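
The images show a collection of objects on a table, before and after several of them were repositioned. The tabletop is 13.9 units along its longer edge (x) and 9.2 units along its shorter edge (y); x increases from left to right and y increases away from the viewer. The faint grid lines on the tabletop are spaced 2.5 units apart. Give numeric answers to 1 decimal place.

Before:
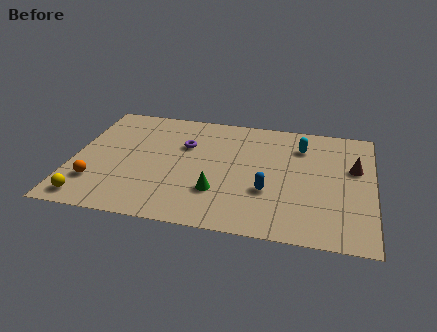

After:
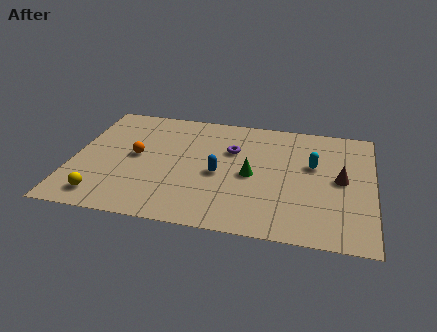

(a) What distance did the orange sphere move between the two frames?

2.9

The orange sphere moved from about (1.2, 2.4) to (2.9, 4.8), a distance of √(1.7² + 2.4²) ≈ 2.9.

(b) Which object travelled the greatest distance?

the orange sphere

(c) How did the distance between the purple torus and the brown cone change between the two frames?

-2.6

The distance was about 7.9 in the first image and 5.3 in the second, so they moved 2.6 units closer together.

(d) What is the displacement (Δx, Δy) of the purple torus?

(2.2, 0.0)

From the two frames, the purple torus sits at roughly (5.1, 6.1) before and (7.3, 6.1) after.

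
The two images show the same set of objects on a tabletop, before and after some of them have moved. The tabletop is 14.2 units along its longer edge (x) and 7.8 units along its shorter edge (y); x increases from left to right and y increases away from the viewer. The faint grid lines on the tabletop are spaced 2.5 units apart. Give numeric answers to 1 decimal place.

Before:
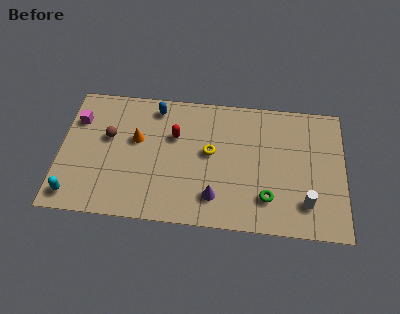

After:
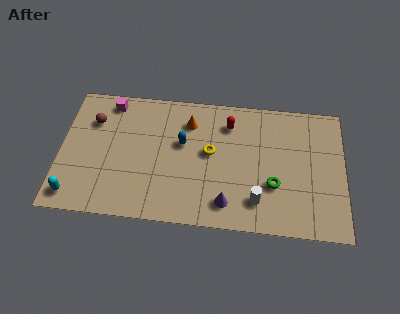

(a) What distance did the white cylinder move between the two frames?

2.4

From (12.3, 1.8) to (9.9, 1.7), the white cylinder covered √(2.4² + 0.1²) ≈ 2.4 units.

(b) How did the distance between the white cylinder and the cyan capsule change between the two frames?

-2.4

The distance was about 11.5 in the first image and 9.1 in the second, so they moved 2.4 units closer together.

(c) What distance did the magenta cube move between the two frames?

2.0

The magenta cube was near (0.8, 5.6) before and (2.4, 6.8) after, so it travelled √(1.6² + 1.2²) ≈ 2.0 units.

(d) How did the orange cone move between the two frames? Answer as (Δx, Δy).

(2.6, 1.3)

From the two frames, the orange cone sits at roughly (3.8, 4.7) before and (6.4, 6.0) after.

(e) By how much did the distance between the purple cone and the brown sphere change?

+1.8

Before: roughly 6.2 units apart; after: 8.0. That's 1.8 units further apart.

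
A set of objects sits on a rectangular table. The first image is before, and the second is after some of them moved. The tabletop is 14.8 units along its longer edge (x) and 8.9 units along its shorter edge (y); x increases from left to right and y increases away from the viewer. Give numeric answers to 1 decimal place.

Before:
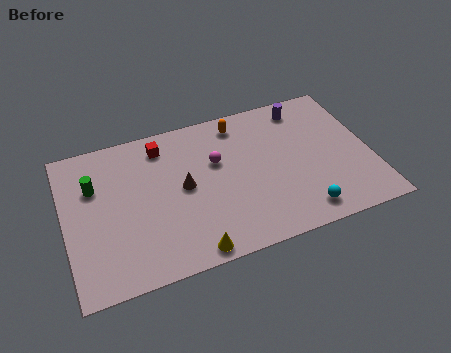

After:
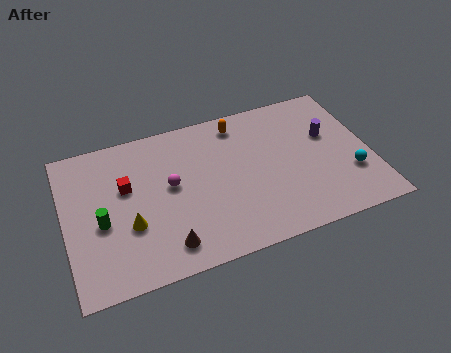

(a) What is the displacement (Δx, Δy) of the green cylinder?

(0.2, -2.2)

The green cylinder was at about (1.5, 6.0) and moved to about (1.7, 3.8).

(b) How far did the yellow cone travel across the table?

3.6

The yellow cone was near (5.7, 0.8) before and (3.0, 3.2) after, so it travelled √(2.7² + 2.4²) ≈ 3.6 units.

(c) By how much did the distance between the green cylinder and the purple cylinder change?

+0.8

The distance was about 10.5 in the first image and 11.3 in the second, so they moved 0.8 units further apart.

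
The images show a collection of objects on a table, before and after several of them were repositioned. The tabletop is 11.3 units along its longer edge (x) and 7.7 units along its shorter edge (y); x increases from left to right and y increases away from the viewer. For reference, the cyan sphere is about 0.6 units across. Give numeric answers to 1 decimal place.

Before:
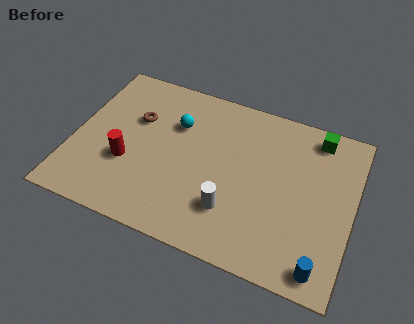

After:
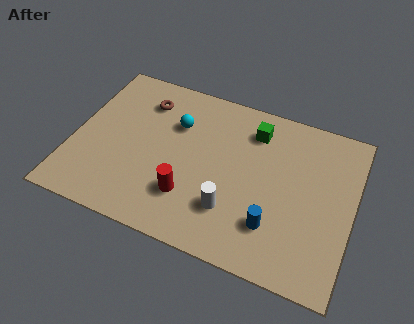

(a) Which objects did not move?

the white cylinder and the cyan sphere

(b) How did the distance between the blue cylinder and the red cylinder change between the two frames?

-4.8

Before: roughly 8.2 units apart; after: 3.4. That's 4.8 units closer together.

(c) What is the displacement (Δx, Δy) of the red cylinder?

(2.6, -0.7)

The red cylinder was at about (2.3, 2.8) and moved to about (4.9, 2.1).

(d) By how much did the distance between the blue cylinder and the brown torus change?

-1.9

The distance was about 8.9 in the first image and 7.0 in the second, so they moved 1.9 units closer together.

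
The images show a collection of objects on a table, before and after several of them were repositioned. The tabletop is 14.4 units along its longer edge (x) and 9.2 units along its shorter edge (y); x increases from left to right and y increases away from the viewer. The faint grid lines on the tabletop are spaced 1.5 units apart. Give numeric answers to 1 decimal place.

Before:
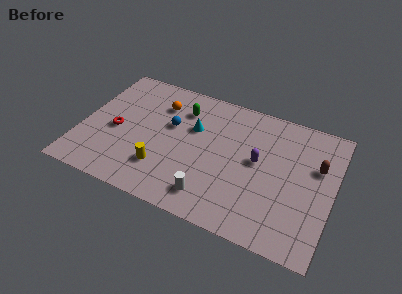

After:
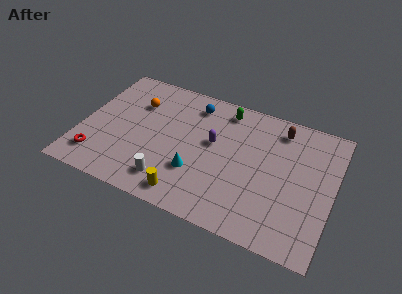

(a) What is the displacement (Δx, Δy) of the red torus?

(-0.8, -2.3)

From the two frames, the red torus sits at roughly (2.0, 4.1) before and (1.2, 1.8) after.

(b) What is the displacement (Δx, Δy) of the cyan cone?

(0.5, -3.0)

From the two frames, the cyan cone sits at roughly (6.3, 5.9) before and (6.8, 2.9) after.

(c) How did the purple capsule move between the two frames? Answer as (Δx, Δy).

(-2.6, 0.3)

From the two frames, the purple capsule sits at roughly (10.1, 5.0) before and (7.5, 5.3) after.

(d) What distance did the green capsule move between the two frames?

2.6

The green capsule was near (5.5, 7.0) before and (7.9, 7.9) after, so it travelled √(2.4² + 0.9²) ≈ 2.6 units.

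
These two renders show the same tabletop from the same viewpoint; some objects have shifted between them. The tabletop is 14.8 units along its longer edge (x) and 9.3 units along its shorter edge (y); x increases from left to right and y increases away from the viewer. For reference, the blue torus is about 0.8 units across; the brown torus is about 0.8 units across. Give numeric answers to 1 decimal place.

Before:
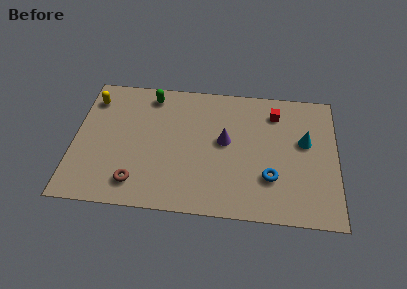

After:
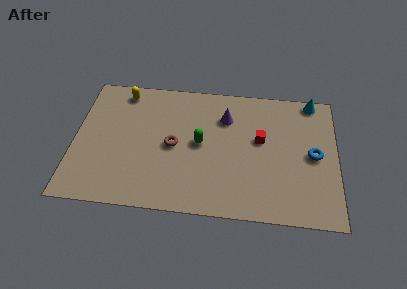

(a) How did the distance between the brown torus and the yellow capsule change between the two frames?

-1.6

Before: roughly 6.3 units apart; after: 4.7. That's 1.6 units closer together.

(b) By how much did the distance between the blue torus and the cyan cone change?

+0.6

Before: roughly 3.3 units apart; after: 3.9. That's 0.6 units further apart.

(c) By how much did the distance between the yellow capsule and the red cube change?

-2.1

The distance was about 10.4 in the first image and 8.3 in the second, so they moved 2.1 units closer together.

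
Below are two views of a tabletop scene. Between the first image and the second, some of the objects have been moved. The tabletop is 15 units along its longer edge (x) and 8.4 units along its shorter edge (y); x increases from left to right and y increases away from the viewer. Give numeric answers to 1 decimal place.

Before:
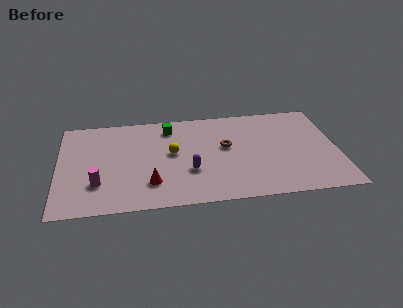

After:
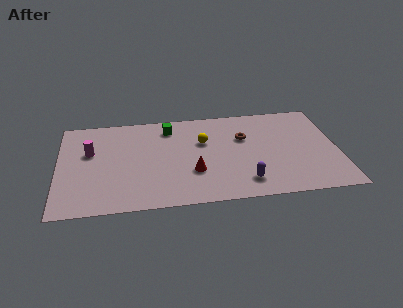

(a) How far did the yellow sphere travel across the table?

1.9

The yellow sphere moved from about (6.1, 4.6) to (7.8, 5.4), a distance of √(1.7² + 0.8²) ≈ 1.9.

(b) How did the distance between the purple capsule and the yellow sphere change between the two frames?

+2.4

The distance was about 1.9 in the first image and 4.3 in the second, so they moved 2.4 units further apart.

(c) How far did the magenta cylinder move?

2.8

From (2.1, 2.4) to (1.7, 5.2), the magenta cylinder covered √(0.4² + 2.8²) ≈ 2.8 units.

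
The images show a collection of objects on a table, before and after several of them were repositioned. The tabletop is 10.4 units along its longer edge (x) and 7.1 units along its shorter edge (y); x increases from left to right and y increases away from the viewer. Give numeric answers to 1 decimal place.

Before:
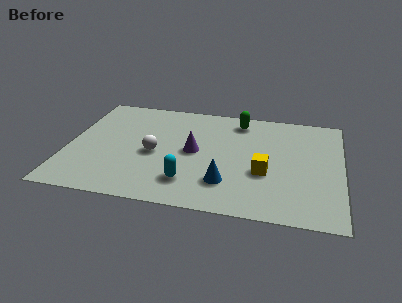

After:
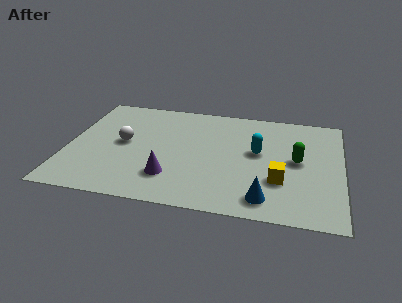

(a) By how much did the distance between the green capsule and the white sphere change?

+2.4

Before: roughly 4.2 units apart; after: 6.6. That's 2.4 units further apart.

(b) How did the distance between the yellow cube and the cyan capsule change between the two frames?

-1.1

They were about 3.0 units apart before and 1.9 after — 1.1 units closer together.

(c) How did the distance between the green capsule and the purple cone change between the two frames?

+2.2

The distance was about 2.9 in the first image and 5.1 in the second, so they moved 2.2 units further apart.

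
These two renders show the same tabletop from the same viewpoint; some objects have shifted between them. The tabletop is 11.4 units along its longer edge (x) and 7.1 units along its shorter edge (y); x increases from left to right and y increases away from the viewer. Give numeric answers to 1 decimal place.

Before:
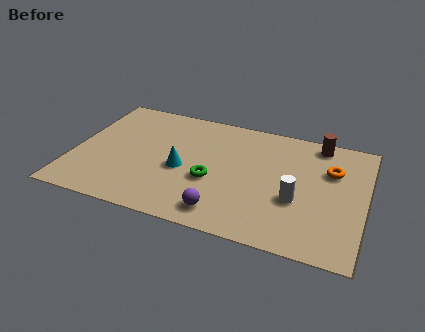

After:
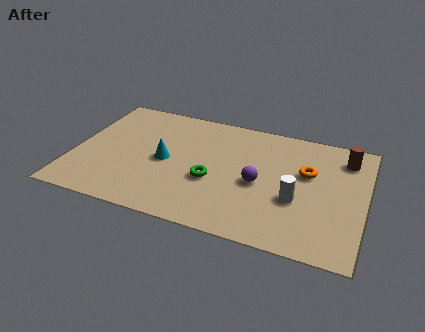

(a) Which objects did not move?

the white cylinder and the green torus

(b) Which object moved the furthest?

the purple sphere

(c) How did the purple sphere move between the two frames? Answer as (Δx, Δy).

(1.2, 2.1)

From the two frames, the purple sphere sits at roughly (6.1, 1.1) before and (7.3, 3.2) after.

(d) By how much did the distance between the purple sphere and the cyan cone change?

+1.0

They were about 2.7 units apart before and 3.7 after — 1.0 units further apart.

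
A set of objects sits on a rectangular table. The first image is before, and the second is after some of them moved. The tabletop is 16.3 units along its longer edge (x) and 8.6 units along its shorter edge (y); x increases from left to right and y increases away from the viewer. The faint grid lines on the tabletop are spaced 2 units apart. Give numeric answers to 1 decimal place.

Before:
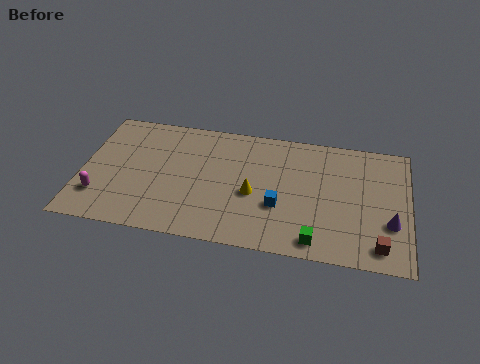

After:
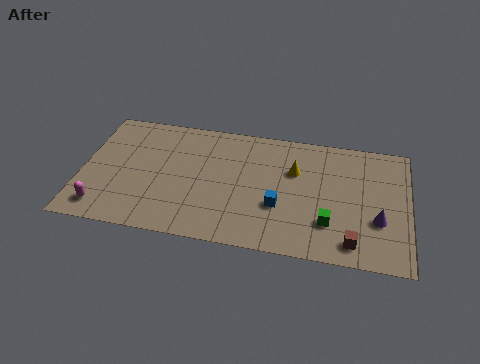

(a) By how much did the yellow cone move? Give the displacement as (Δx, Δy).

(2.0, 2.0)

The yellow cone started near (8.6, 3.7) and ended near (10.6, 5.7).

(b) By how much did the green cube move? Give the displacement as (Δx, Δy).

(0.6, 1.3)

The green cube was at about (11.8, 1.1) and moved to about (12.4, 2.4).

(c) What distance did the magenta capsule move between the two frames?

0.8

From (1.0, 2.2) to (1.2, 1.4), the magenta capsule covered √(0.2² + 0.8²) ≈ 0.8 units.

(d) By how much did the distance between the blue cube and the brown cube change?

-1.2

Before: roughly 5.3 units apart; after: 4.1. That's 1.2 units closer together.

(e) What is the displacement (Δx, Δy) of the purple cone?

(-0.6, 0.1)

The purple cone was at about (15.4, 2.9) and moved to about (14.8, 3.0).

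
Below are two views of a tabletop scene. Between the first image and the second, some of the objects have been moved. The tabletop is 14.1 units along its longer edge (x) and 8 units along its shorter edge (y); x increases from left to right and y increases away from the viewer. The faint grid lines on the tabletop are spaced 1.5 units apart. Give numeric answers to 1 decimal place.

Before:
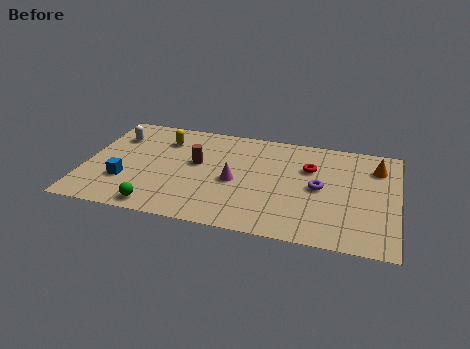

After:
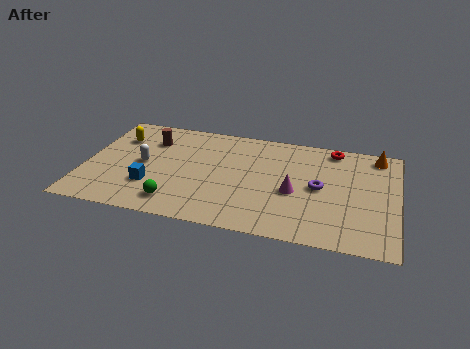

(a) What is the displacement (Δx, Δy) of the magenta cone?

(2.7, -0.2)

The magenta cone started near (6.8, 3.6) and ended near (9.5, 3.4).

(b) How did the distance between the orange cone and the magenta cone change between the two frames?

-1.7

Before: roughly 6.8 units apart; after: 5.1. That's 1.7 units closer together.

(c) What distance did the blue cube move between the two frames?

1.2

From (1.9, 2.5) to (3.1, 2.4), the blue cube covered √(1.2² + 0.1²) ≈ 1.2 units.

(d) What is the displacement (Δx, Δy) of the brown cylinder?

(-2.2, 1.3)

From the two frames, the brown cylinder sits at roughly (5.0, 4.6) before and (2.8, 5.9) after.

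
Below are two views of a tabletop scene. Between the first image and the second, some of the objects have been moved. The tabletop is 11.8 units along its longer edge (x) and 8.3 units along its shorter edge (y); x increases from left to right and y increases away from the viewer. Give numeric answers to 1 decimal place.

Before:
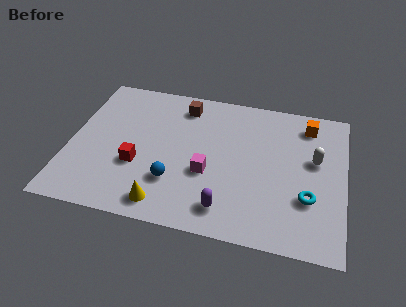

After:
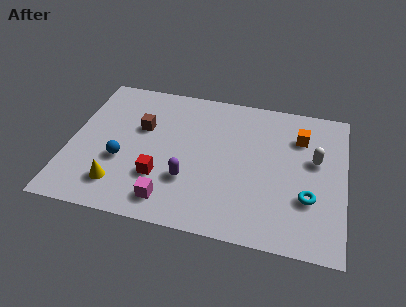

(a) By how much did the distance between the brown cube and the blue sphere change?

-2.3

Before: roughly 4.5 units apart; after: 2.2. That's 2.3 units closer together.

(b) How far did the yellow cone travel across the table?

2.1

From (4.3, 1.1) to (2.3, 1.7), the yellow cone covered √(2.0² + 0.6²) ≈ 2.1 units.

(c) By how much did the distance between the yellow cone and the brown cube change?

-2.2

They were about 5.8 units apart before and 3.6 after — 2.2 units closer together.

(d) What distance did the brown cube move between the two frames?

2.4

The brown cube was near (4.7, 6.9) before and (3.0, 5.2) after, so it travelled √(1.7² + 1.7²) ≈ 2.4 units.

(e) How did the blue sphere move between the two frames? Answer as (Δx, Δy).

(-2.3, 0.7)

The blue sphere was at about (4.6, 2.4) and moved to about (2.3, 3.1).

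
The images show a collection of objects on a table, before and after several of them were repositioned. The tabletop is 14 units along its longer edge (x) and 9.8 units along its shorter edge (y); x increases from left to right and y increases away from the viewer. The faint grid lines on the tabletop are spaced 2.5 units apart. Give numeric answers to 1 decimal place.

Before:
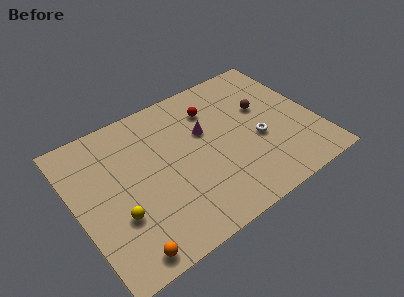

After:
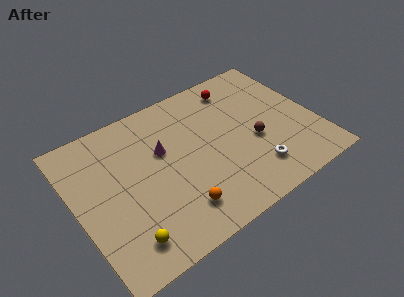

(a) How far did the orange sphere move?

3.4

The orange sphere moved from about (2.1, 1.0) to (5.3, 2.0), a distance of √(3.2² + 1.0²) ≈ 3.4.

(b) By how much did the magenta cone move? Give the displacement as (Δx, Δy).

(-2.5, 0.0)

The magenta cone was at about (7.7, 6.1) and moved to about (5.2, 6.1).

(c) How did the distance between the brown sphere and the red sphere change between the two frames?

+1.1

They were about 3.1 units apart before and 4.2 after — 1.1 units further apart.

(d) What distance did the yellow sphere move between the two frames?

1.6

The yellow sphere was near (2.1, 3.3) before and (2.2, 1.7) after, so it travelled √(0.1² + 1.6²) ≈ 1.6 units.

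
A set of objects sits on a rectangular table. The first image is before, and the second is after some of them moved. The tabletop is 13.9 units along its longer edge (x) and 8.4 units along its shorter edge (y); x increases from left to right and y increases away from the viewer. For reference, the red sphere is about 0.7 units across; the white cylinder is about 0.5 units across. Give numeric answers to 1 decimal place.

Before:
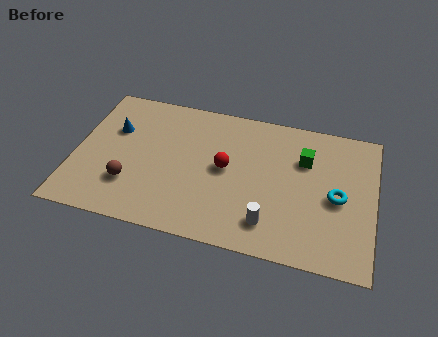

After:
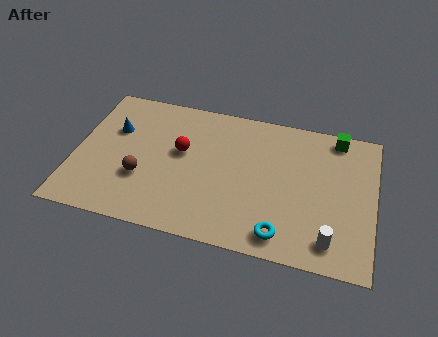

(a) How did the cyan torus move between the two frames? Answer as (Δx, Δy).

(-2.4, -2.7)

The cyan torus started near (12.2, 3.9) and ended near (9.8, 1.2).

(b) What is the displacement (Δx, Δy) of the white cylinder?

(2.8, -0.3)

The white cylinder was at about (9.2, 1.7) and moved to about (12.0, 1.4).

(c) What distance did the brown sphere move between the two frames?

0.7

From (2.7, 2.4) to (3.2, 2.9), the brown sphere covered √(0.5² + 0.5²) ≈ 0.7 units.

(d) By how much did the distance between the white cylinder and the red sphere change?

+4.4

Before: roughly 3.5 units apart; after: 7.9. That's 4.4 units further apart.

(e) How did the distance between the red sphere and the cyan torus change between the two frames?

+0.9

The distance was about 5.2 in the first image and 6.1 in the second, so they moved 0.9 units further apart.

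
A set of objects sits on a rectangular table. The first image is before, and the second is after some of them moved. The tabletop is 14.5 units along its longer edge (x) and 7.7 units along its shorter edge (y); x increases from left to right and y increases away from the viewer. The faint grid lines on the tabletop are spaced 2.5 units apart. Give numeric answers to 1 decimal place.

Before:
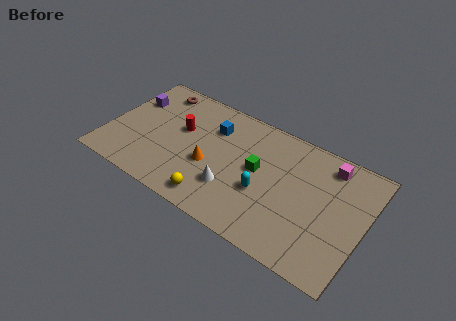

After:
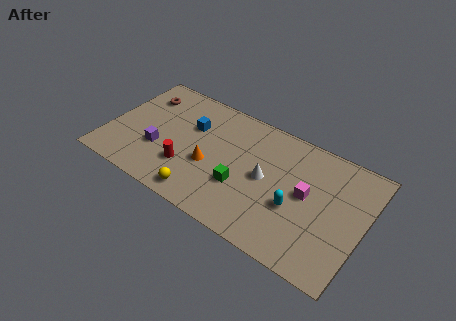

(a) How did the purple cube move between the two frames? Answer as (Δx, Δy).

(2.0, -2.6)

From the two frames, the purple cube sits at roughly (1.0, 5.3) before and (3.0, 2.7) after.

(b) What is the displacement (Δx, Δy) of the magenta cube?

(-0.9, -2.4)

The magenta cube was at about (12.2, 6.5) and moved to about (11.3, 4.1).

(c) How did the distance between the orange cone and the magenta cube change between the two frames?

-1.7

Before: roughly 7.2 units apart; after: 5.5. That's 1.7 units closer together.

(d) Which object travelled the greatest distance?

the purple cube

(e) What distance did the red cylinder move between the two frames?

2.4

From (4.0, 4.6) to (4.7, 2.3), the red cylinder covered √(0.7² + 2.3²) ≈ 2.4 units.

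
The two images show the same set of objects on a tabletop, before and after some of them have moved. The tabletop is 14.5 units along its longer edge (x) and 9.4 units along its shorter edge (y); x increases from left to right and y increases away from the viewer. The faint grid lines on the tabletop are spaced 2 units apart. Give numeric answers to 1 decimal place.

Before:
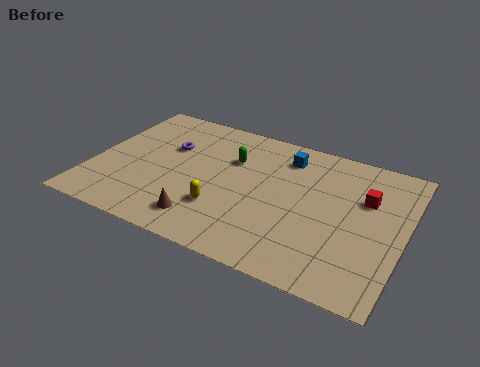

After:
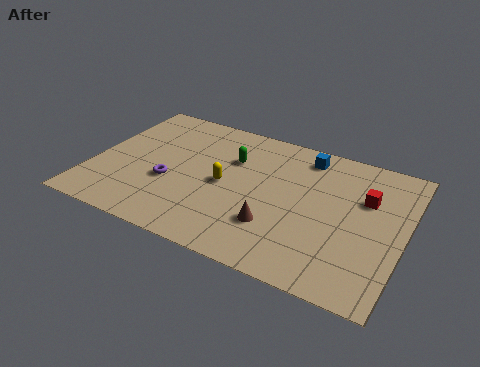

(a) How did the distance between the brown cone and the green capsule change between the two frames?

-0.3

They were about 4.8 units apart before and 4.5 after — 0.3 units closer together.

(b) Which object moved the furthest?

the brown cone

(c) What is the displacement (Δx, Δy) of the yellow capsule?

(-0.1, 1.7)

The yellow capsule was at about (6.3, 2.8) and moved to about (6.2, 4.5).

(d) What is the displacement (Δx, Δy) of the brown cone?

(3.2, 1.0)

The brown cone was at about (5.6, 1.7) and moved to about (8.8, 2.7).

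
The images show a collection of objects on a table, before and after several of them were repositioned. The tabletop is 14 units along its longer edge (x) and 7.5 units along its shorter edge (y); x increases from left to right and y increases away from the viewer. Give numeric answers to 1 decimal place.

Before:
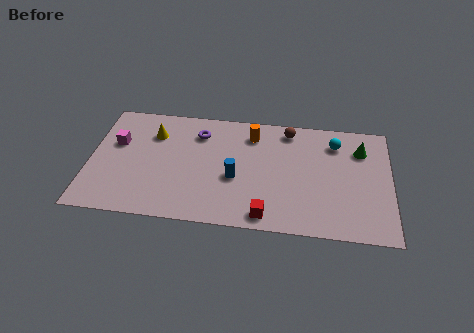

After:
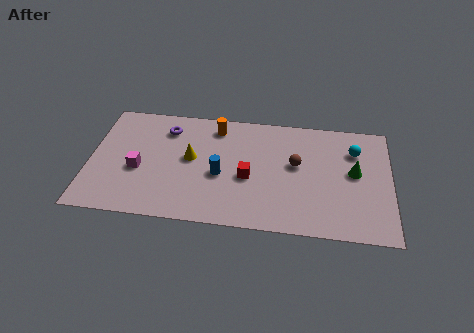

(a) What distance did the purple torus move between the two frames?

1.5

The purple torus was near (5.0, 5.8) before and (3.5, 5.9) after, so it travelled √(1.5² + 0.1²) ≈ 1.5 units.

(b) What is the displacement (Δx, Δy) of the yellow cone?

(1.8, -1.4)

The yellow cone was at about (2.9, 5.5) and moved to about (4.7, 4.1).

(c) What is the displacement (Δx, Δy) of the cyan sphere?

(0.9, -0.4)

From the two frames, the cyan sphere sits at roughly (11.4, 5.9) before and (12.3, 5.5) after.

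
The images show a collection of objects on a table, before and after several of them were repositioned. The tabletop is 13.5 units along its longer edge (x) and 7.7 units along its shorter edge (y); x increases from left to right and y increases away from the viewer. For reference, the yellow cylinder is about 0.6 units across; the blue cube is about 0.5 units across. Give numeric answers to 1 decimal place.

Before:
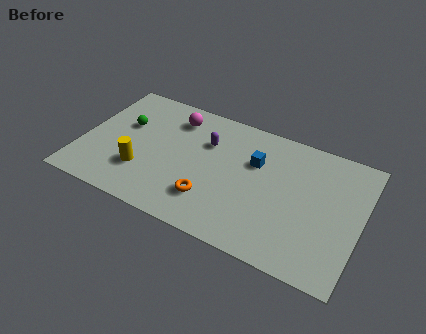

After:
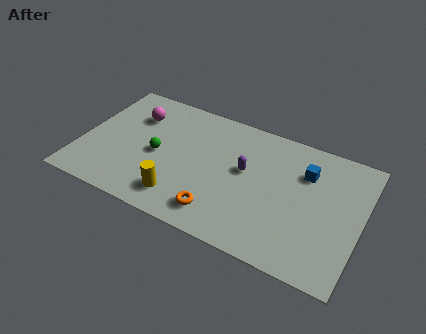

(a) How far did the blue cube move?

2.4

The blue cube was near (8.3, 5.1) before and (10.7, 5.5) after, so it travelled √(2.4² + 0.4²) ≈ 2.4 units.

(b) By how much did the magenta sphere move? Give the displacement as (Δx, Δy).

(-1.9, -0.6)

The magenta sphere started near (4.2, 6.2) and ended near (2.3, 5.6).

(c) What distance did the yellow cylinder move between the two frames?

2.2

From (3.1, 2.3) to (5.1, 1.5), the yellow cylinder covered √(2.0² + 0.8²) ≈ 2.2 units.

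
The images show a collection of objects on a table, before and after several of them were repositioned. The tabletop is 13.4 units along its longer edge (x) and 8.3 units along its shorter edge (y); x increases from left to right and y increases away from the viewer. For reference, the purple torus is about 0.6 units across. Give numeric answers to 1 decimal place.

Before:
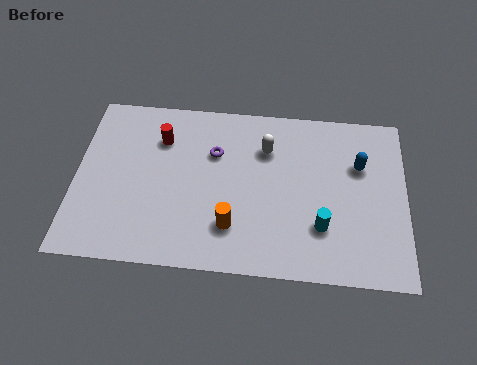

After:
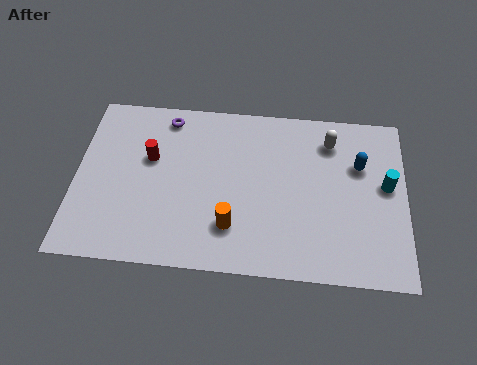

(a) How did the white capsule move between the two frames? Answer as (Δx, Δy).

(2.6, 0.6)

The white capsule started near (7.7, 6.0) and ended near (10.3, 6.6).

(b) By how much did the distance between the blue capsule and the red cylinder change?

+0.4

They were about 8.1 units apart before and 8.5 after — 0.4 units further apart.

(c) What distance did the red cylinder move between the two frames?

1.1

From (3.4, 6.1) to (3.0, 5.1), the red cylinder covered √(0.4² + 1.0²) ≈ 1.1 units.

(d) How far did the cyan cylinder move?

3.4

From (10.0, 2.4) to (12.6, 4.6), the cyan cylinder covered √(2.6² + 2.2²) ≈ 3.4 units.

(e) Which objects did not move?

the blue capsule and the orange cylinder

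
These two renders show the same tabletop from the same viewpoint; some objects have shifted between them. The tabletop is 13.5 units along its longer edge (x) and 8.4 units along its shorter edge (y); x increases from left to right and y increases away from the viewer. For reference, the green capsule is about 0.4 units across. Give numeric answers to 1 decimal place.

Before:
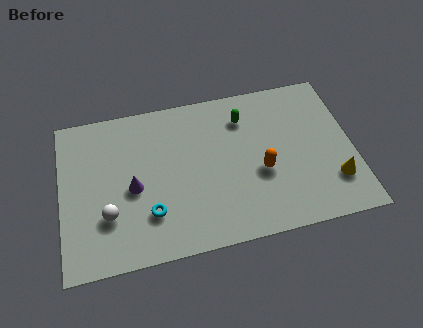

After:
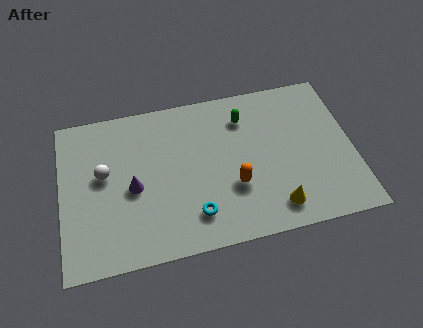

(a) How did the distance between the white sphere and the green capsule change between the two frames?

-0.8

They were about 7.6 units apart before and 6.8 after — 0.8 units closer together.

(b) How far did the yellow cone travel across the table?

2.9

The yellow cone was near (12.5, 2.2) before and (9.7, 1.4) after, so it travelled √(2.8² + 0.8²) ≈ 2.9 units.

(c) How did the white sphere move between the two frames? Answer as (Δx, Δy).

(-0.1, 2.2)

From the two frames, the white sphere sits at roughly (2.1, 2.6) before and (2.0, 4.8) after.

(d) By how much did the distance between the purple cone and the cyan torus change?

+1.7

The distance was about 1.7 in the first image and 3.4 in the second, so they moved 1.7 units further apart.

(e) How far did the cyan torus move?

2.1

The cyan torus moved from about (4.0, 2.3) to (6.0, 1.8), a distance of √(2.0² + 0.5²) ≈ 2.1.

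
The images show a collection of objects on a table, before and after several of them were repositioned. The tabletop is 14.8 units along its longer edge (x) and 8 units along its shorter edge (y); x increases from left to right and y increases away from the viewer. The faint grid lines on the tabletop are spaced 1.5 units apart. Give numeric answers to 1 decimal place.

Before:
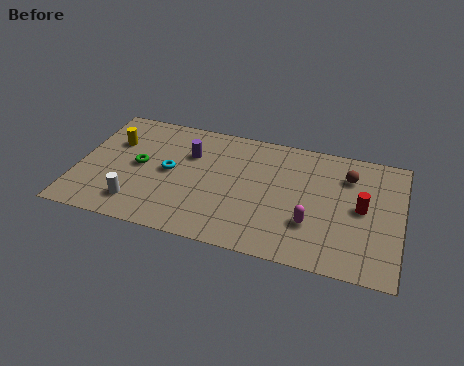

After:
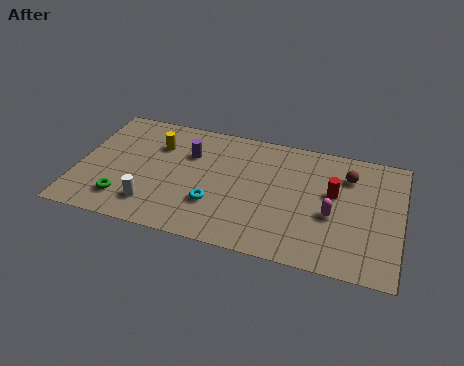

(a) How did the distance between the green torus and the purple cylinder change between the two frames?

+2.1

They were about 2.6 units apart before and 4.7 after — 2.1 units further apart.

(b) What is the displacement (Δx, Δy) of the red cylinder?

(-1.3, 0.6)

The red cylinder was at about (13.0, 4.1) and moved to about (11.7, 4.7).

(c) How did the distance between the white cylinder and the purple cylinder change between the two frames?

-0.4

They were about 4.4 units apart before and 4.0 after — 0.4 units closer together.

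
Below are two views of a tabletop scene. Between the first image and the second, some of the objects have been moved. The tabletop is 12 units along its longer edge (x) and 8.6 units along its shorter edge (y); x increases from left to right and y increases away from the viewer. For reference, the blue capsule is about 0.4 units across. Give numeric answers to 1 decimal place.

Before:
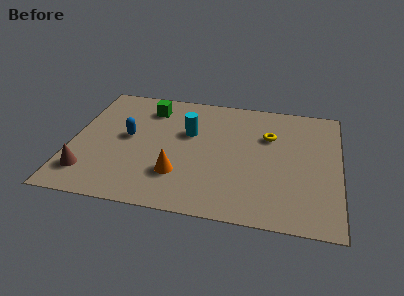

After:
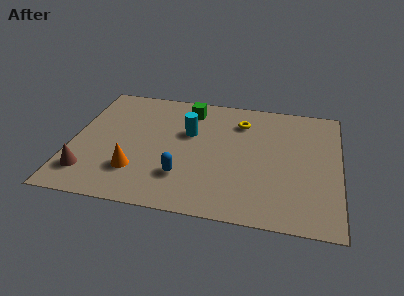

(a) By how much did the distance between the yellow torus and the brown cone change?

-0.7

Before: roughly 8.9 units apart; after: 8.2. That's 0.7 units closer together.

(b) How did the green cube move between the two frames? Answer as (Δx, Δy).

(1.8, 0.2)

From the two frames, the green cube sits at roughly (3.3, 6.9) before and (5.1, 7.1) after.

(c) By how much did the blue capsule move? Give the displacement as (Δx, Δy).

(2.6, -2.3)

The blue capsule started near (2.5, 4.6) and ended near (5.1, 2.3).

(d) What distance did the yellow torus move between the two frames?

1.5

The yellow torus moved from about (8.8, 5.8) to (7.5, 6.6), a distance of √(1.3² + 0.8²) ≈ 1.5.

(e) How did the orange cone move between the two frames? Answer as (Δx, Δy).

(-1.9, -0.1)

The orange cone started near (4.9, 2.4) and ended near (3.0, 2.3).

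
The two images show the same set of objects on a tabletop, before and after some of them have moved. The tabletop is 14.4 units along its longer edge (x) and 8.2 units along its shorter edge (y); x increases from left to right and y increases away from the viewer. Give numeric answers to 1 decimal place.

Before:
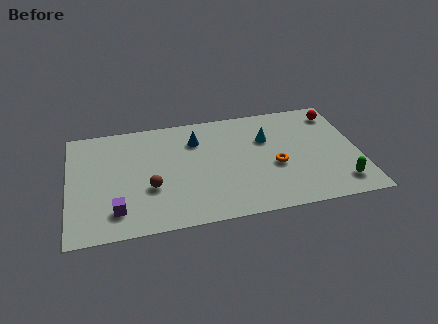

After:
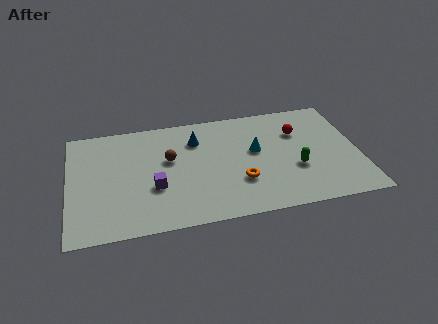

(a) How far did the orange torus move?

2.0

The orange torus was near (10.2, 3.4) before and (8.4, 2.6) after, so it travelled √(1.8² + 0.8²) ≈ 2.0 units.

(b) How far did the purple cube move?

2.3

The purple cube was near (2.3, 1.7) before and (4.2, 3.0) after, so it travelled √(1.9² + 1.3²) ≈ 2.3 units.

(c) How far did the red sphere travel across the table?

2.3

The red sphere moved from about (13.5, 6.8) to (11.5, 5.7), a distance of √(2.0² + 1.1²) ≈ 2.3.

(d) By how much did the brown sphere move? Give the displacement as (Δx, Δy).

(1.0, 1.9)

The brown sphere was at about (4.0, 3.0) and moved to about (5.0, 4.9).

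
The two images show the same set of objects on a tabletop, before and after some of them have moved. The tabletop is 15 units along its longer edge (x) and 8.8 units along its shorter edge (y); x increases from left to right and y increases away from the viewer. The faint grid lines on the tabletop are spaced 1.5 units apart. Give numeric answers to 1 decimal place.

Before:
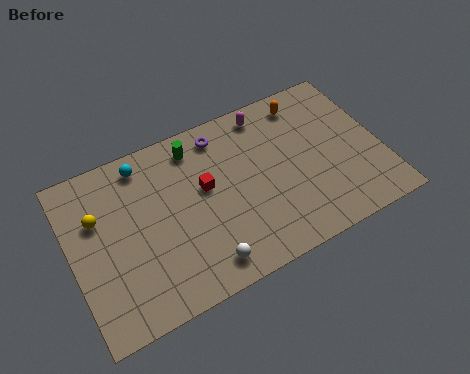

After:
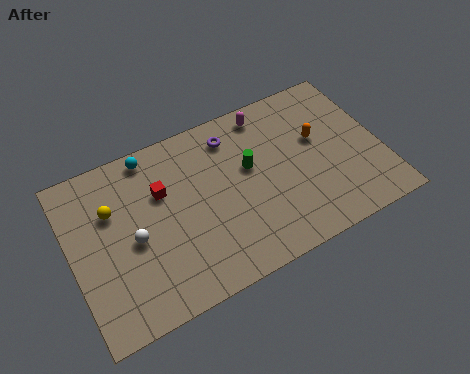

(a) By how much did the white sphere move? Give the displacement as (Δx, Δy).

(-3.0, 2.7)

The white sphere was at about (5.9, 1.3) and moved to about (2.9, 4.0).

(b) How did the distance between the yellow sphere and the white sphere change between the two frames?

-4.3

Before: roughly 6.4 units apart; after: 2.1. That's 4.3 units closer together.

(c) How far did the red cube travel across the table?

2.1

The red cube moved from about (6.5, 5.1) to (4.5, 5.8), a distance of √(2.0² + 0.7²) ≈ 2.1.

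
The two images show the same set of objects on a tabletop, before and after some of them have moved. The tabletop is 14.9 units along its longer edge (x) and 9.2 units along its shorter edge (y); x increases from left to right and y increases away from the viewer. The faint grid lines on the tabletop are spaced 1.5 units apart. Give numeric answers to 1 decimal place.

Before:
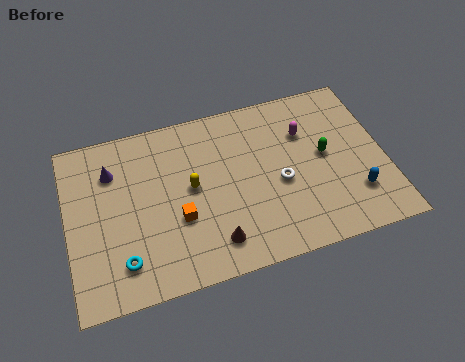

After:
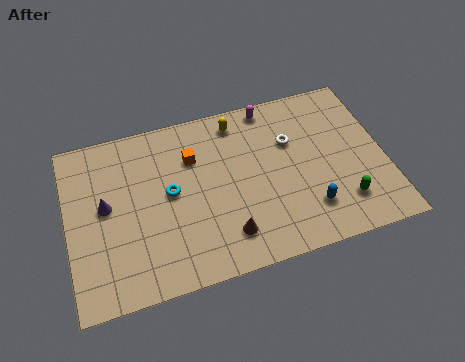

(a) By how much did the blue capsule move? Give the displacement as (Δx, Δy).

(-2.2, -0.2)

From the two frames, the blue capsule sits at roughly (13.3, 2.4) before and (11.1, 2.2) after.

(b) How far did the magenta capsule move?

2.4

The magenta capsule moved from about (11.3, 6.4) to (9.8, 8.3), a distance of √(1.5² + 1.9²) ≈ 2.4.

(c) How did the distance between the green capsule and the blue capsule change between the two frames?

-1.2

They were about 2.8 units apart before and 1.6 after — 1.2 units closer together.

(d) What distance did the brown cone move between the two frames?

0.6

From (6.6, 1.7) to (7.2, 1.9), the brown cone covered √(0.6² + 0.2²) ≈ 0.6 units.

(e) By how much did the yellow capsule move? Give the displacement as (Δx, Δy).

(2.4, 3.0)

The yellow capsule was at about (5.8, 4.9) and moved to about (8.2, 7.9).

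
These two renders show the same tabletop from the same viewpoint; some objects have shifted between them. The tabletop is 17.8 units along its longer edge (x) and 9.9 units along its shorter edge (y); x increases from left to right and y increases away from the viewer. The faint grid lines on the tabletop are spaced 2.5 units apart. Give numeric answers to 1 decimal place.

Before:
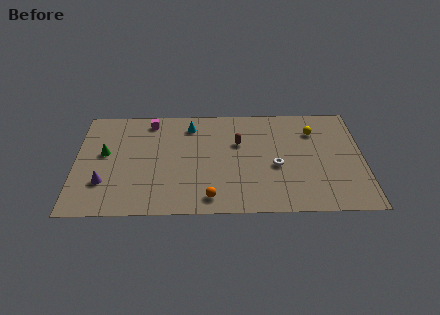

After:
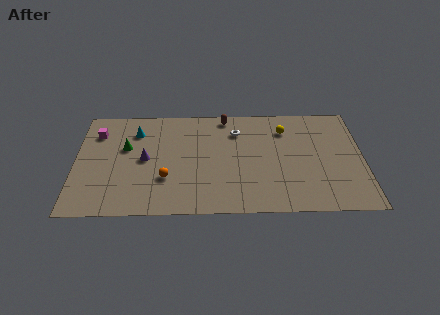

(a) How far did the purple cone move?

3.3

The purple cone was near (1.8, 2.9) before and (4.3, 5.0) after, so it travelled √(2.5² + 2.1²) ≈ 3.3 units.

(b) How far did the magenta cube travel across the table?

3.5

The magenta cube was near (4.6, 8.6) before and (1.3, 7.5) after, so it travelled √(3.3² + 1.1²) ≈ 3.5 units.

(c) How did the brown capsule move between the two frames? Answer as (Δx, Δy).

(-0.8, 2.5)

The brown capsule was at about (10.1, 6.4) and moved to about (9.3, 8.9).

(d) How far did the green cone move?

1.4

The green cone was near (1.8, 5.6) before and (3.1, 6.1) after, so it travelled √(1.3² + 0.5²) ≈ 1.4 units.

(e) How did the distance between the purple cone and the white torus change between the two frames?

-4.5

The distance was about 10.7 in the first image and 6.2 in the second, so they moved 4.5 units closer together.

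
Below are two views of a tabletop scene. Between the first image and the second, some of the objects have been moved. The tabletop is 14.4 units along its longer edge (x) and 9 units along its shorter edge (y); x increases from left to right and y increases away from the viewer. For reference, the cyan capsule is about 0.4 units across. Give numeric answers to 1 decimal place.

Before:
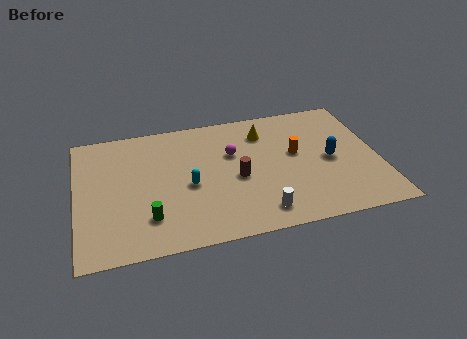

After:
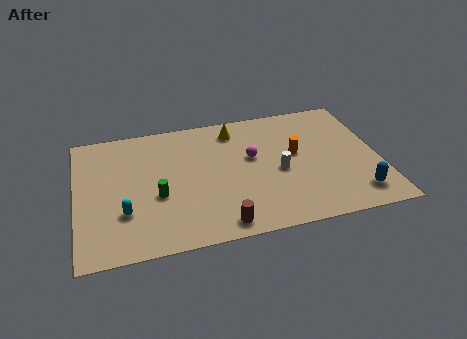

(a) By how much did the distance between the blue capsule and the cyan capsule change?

+4.2

Before: roughly 6.8 units apart; after: 11.0. That's 4.2 units further apart.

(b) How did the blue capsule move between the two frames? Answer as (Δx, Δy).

(1.0, -2.7)

The blue capsule was at about (12.1, 4.3) and moved to about (13.1, 1.6).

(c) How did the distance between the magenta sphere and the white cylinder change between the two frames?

-2.7

The distance was about 4.5 in the first image and 1.8 in the second, so they moved 2.7 units closer together.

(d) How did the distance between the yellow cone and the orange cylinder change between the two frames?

+1.3

They were about 2.4 units apart before and 3.7 after — 1.3 units further apart.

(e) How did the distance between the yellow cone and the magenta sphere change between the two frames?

+0.3

They were about 2.0 units apart before and 2.3 after — 0.3 units further apart.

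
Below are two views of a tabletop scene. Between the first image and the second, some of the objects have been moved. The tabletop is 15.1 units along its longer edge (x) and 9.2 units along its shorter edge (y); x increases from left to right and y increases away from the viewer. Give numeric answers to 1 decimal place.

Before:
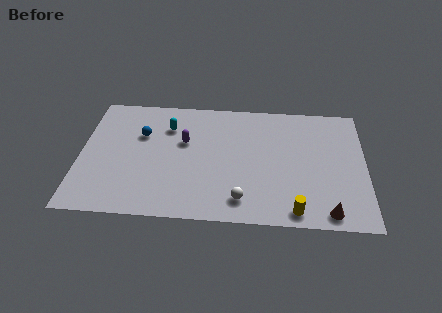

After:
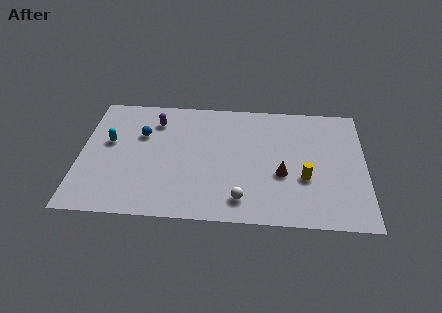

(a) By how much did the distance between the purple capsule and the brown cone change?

-1.2

They were about 8.9 units apart before and 7.7 after — 1.2 units closer together.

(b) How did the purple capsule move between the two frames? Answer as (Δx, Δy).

(-1.6, 1.5)

The purple capsule started near (5.5, 5.7) and ended near (3.9, 7.2).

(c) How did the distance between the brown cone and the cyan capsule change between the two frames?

-0.9

The distance was about 10.3 in the first image and 9.4 in the second, so they moved 0.9 units closer together.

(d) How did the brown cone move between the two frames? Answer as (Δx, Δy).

(-2.4, 2.6)

From the two frames, the brown cone sits at roughly (13.1, 1.0) before and (10.7, 3.6) after.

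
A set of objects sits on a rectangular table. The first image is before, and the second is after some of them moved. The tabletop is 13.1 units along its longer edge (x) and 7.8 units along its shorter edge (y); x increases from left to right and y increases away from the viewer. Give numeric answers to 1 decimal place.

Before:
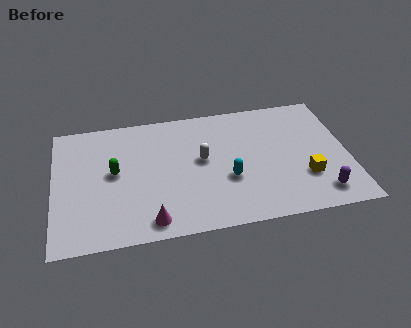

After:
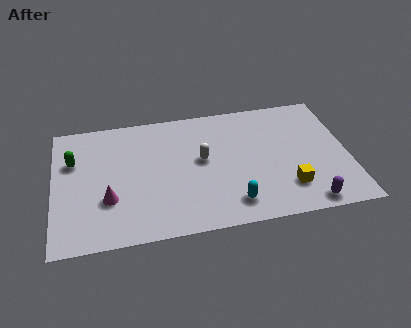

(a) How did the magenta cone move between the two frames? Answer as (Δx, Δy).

(-1.8, 1.6)

The magenta cone was at about (4.2, 1.0) and moved to about (2.4, 2.6).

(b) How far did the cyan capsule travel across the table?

1.5

The cyan capsule moved from about (7.7, 2.9) to (7.8, 1.4), a distance of √(0.1² + 1.5²) ≈ 1.5.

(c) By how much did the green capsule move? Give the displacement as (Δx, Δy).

(-1.8, 1.0)

From the two frames, the green capsule sits at roughly (2.7, 4.2) before and (0.9, 5.2) after.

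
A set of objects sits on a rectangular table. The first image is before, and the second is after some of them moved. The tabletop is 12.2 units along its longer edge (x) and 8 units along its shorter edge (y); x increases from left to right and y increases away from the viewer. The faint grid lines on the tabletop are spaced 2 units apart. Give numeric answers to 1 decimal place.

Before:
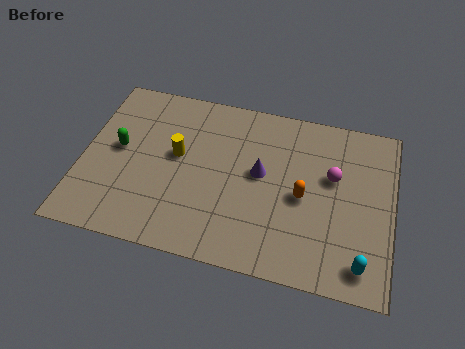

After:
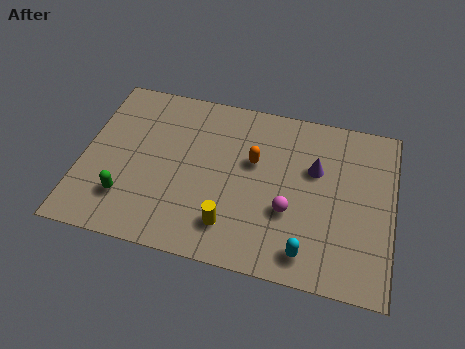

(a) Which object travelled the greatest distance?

the yellow cylinder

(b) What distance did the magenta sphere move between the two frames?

2.6

From (9.8, 4.9) to (8.2, 2.9), the magenta sphere covered √(1.6² + 2.0²) ≈ 2.6 units.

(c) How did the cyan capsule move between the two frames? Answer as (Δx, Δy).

(-2.1, 0.0)

The cyan capsule was at about (11.1, 1.2) and moved to about (9.0, 1.2).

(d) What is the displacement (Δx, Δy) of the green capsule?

(0.5, -2.3)

The green capsule was at about (1.4, 4.3) and moved to about (1.9, 2.0).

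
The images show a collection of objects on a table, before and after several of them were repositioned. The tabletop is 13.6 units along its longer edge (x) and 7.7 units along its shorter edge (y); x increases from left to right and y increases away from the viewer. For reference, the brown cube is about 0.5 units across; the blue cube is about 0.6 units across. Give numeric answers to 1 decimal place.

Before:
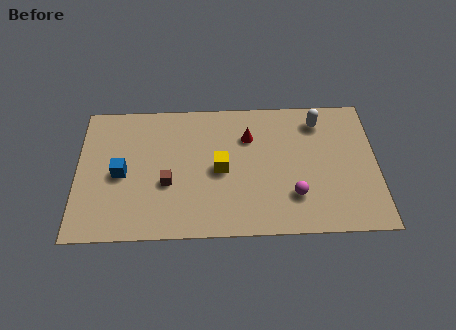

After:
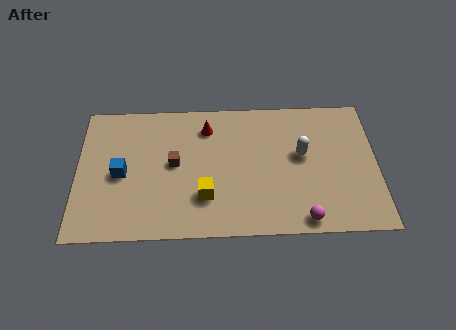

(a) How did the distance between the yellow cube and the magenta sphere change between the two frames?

+0.9

The distance was about 3.7 in the first image and 4.6 in the second, so they moved 0.9 units further apart.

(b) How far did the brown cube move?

1.1

From (4.1, 3.0) to (4.4, 4.1), the brown cube covered √(0.3² + 1.1²) ≈ 1.1 units.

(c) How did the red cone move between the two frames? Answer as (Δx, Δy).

(-1.9, 0.6)

The red cone was at about (7.8, 5.5) and moved to about (5.9, 6.1).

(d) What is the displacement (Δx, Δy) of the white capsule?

(-0.8, -1.9)

From the two frames, the white capsule sits at roughly (11.0, 6.3) before and (10.2, 4.4) after.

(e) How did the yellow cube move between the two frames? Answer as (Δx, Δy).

(-0.7, -1.5)

The yellow cube was at about (6.5, 3.7) and moved to about (5.8, 2.2).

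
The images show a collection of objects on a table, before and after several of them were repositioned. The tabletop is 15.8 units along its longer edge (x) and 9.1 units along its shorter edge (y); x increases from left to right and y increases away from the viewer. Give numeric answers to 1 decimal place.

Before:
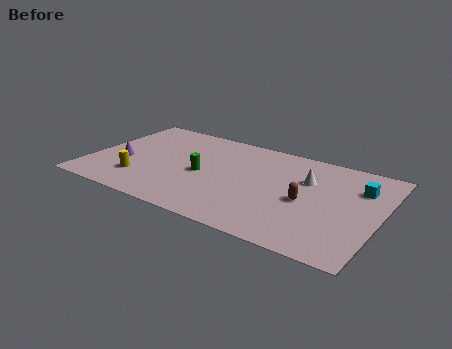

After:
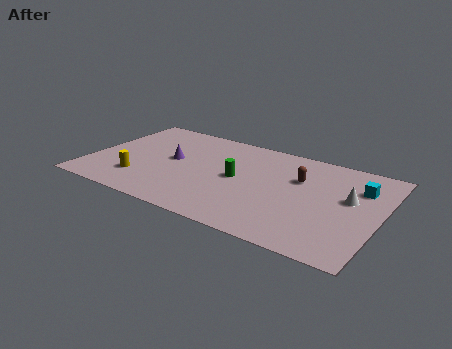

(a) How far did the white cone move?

2.5

The white cone moved from about (11.7, 6.1) to (14.1, 5.3), a distance of √(2.4² + 0.8²) ≈ 2.5.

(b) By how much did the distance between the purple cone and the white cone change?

-0.5

They were about 10.2 units apart before and 9.7 after — 0.5 units closer together.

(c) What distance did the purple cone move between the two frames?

2.9

The purple cone moved from about (1.8, 3.6) to (4.4, 4.9), a distance of √(2.6² + 1.3²) ≈ 2.9.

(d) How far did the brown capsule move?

2.0

The brown capsule moved from about (11.9, 4.1) to (11.3, 6.0), a distance of √(0.6² + 1.9²) ≈ 2.0.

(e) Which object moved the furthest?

the purple cone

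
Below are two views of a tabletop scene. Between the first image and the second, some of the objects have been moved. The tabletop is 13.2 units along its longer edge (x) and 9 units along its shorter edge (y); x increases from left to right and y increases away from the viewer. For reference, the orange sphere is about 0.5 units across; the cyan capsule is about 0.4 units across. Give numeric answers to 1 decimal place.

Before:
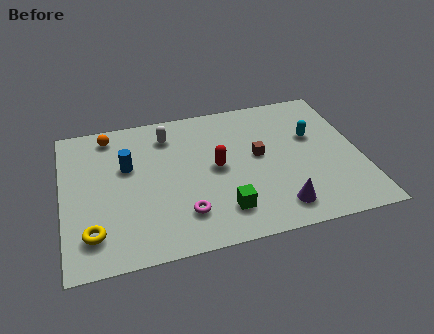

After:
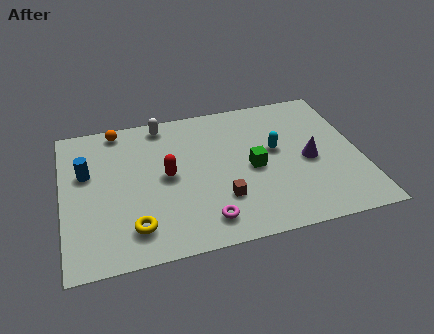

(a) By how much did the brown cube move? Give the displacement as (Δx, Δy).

(-1.8, -2.3)

The brown cube started near (8.7, 4.9) and ended near (6.9, 2.6).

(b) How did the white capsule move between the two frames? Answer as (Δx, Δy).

(-0.2, 0.8)

The white capsule started near (4.8, 7.2) and ended near (4.6, 8.0).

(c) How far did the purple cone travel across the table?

3.1

The purple cone moved from about (9.3, 1.5) to (10.9, 4.1), a distance of √(1.6² + 2.6²) ≈ 3.1.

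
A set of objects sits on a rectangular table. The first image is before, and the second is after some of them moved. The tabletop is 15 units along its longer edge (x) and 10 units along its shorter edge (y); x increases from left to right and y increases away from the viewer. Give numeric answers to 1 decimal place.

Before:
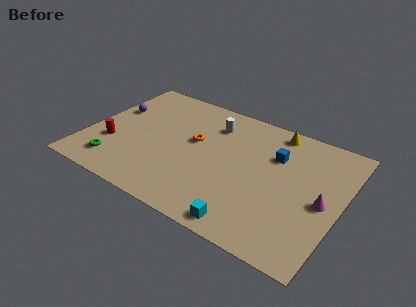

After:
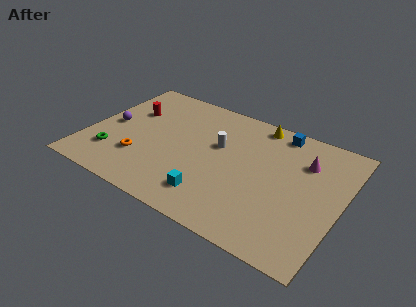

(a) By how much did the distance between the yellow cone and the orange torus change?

+3.2

The distance was about 5.4 in the first image and 8.6 in the second, so they moved 3.2 units further apart.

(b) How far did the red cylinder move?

3.3

The red cylinder was near (1.6, 3.3) before and (2.1, 6.6) after, so it travelled √(0.5² + 3.3²) ≈ 3.3 units.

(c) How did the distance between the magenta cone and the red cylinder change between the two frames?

-2.0

They were about 12.5 units apart before and 10.5 after — 2.0 units closer together.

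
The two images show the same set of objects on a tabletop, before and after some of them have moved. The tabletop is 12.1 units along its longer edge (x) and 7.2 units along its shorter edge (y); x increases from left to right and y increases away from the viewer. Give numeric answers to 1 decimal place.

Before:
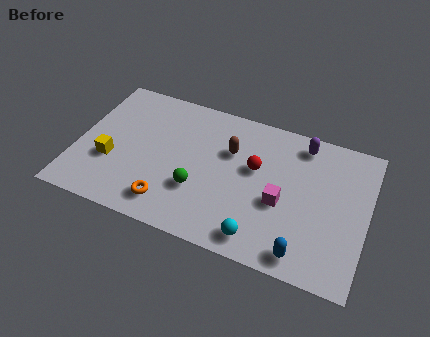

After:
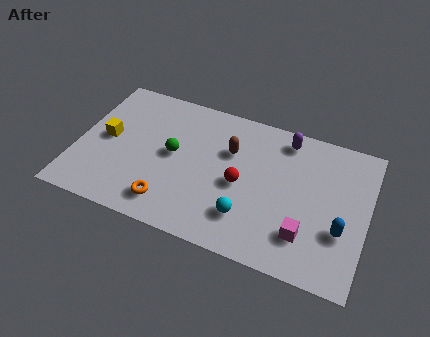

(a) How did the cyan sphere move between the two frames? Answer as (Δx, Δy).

(-0.6, 0.8)

From the two frames, the cyan sphere sits at roughly (7.9, 1.0) before and (7.3, 1.8) after.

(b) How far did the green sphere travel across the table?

1.8

The green sphere was near (5.2, 2.4) before and (4.0, 3.8) after, so it travelled √(1.2² + 1.4²) ≈ 1.8 units.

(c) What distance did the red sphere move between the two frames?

1.1

The red sphere moved from about (7.4, 4.3) to (6.9, 3.3), a distance of √(0.5² + 1.0²) ≈ 1.1.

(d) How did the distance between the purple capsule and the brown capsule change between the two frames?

-0.6

The distance was about 3.2 in the first image and 2.6 in the second, so they moved 0.6 units closer together.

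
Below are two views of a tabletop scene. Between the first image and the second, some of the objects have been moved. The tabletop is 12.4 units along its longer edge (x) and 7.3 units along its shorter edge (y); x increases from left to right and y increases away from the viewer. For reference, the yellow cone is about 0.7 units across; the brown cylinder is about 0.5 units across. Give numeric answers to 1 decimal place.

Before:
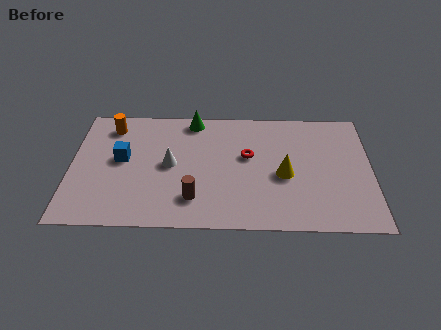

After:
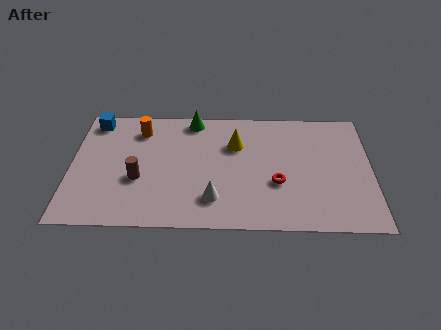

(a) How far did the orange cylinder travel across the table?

1.2

The orange cylinder moved from about (1.6, 6.0) to (2.8, 5.8), a distance of √(1.2² + 0.2²) ≈ 1.2.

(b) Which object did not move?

the green cone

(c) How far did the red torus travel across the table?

2.0

The red torus moved from about (7.3, 4.3) to (8.5, 2.7), a distance of √(1.2² + 1.6²) ≈ 2.0.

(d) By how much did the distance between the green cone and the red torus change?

+2.0

They were about 3.2 units apart before and 5.2 after — 2.0 units further apart.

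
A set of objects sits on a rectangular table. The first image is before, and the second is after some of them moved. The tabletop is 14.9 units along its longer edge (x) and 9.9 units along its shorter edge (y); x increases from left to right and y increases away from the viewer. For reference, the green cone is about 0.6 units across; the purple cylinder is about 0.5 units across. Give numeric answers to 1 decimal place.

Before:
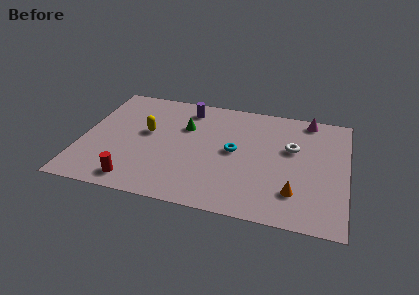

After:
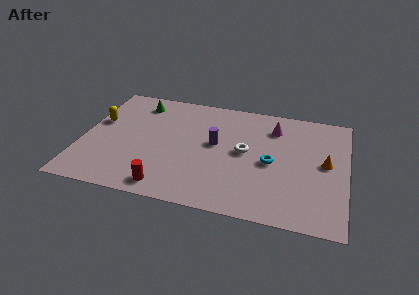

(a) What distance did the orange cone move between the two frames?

3.2

The orange cone moved from about (12.1, 2.4) to (13.7, 5.2), a distance of √(1.6² + 2.8²) ≈ 3.2.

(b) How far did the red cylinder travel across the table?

1.8

The red cylinder moved from about (3.3, 1.3) to (5.1, 1.2), a distance of √(1.8² + 0.1²) ≈ 1.8.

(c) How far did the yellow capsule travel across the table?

2.8

From (3.6, 5.6) to (0.8, 6.0), the yellow capsule covered √(2.8² + 0.4²) ≈ 2.8 units.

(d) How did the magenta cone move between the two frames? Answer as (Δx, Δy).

(-1.9, -1.2)

The magenta cone started near (12.6, 8.9) and ended near (10.7, 7.7).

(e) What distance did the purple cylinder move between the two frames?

3.3

From (5.7, 8.3) to (7.5, 5.5), the purple cylinder covered √(1.8² + 2.8²) ≈ 3.3 units.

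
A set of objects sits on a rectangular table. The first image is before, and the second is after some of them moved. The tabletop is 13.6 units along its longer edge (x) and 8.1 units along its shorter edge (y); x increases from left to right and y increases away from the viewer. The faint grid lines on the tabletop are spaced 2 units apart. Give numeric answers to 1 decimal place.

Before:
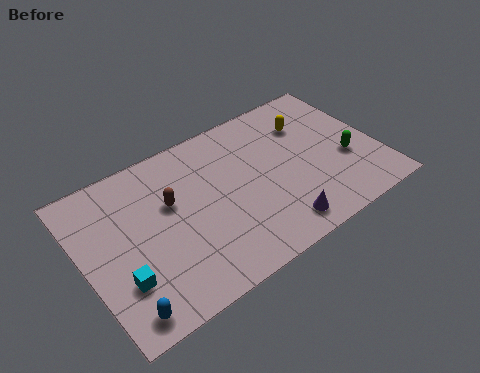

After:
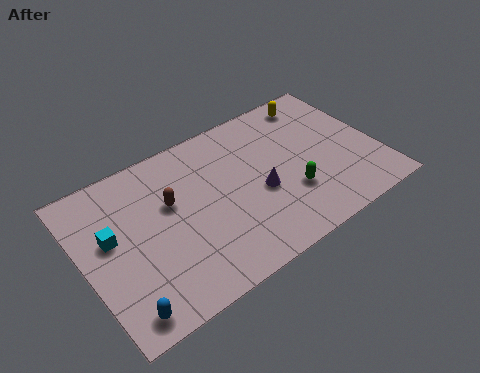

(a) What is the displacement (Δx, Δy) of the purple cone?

(-0.4, 2.2)

From the two frames, the purple cone sits at roughly (8.4, 1.2) before and (8.0, 3.4) after.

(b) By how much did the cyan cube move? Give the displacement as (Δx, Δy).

(-0.1, 2.3)

From the two frames, the cyan cube sits at roughly (1.4, 2.4) before and (1.3, 4.7) after.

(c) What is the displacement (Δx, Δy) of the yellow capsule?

(0.6, 1.1)

The yellow capsule started near (10.8, 5.9) and ended near (11.4, 7.0).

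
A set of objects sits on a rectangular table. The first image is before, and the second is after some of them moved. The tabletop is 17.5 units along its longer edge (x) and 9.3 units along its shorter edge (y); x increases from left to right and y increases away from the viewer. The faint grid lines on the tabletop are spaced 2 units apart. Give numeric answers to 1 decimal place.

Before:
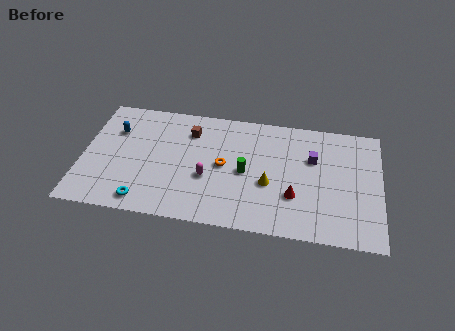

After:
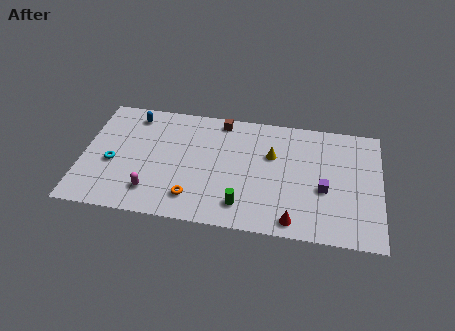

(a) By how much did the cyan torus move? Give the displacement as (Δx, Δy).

(-2.0, 2.7)

The cyan torus started near (3.8, 1.2) and ended near (1.8, 3.9).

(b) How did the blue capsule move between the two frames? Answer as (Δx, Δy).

(1.0, 1.4)

The blue capsule started near (1.8, 6.5) and ended near (2.8, 7.9).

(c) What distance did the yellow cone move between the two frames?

2.3

The yellow cone moved from about (11.0, 3.7) to (11.1, 6.0), a distance of √(0.1² + 2.3²) ≈ 2.3.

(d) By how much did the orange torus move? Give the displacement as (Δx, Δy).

(-1.7, -2.8)

From the two frames, the orange torus sits at roughly (8.3, 4.7) before and (6.6, 1.9) after.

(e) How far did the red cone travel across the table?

1.9

The red cone moved from about (12.5, 3.0) to (12.5, 1.1), a distance of √(0.0² + 1.9²) ≈ 1.9.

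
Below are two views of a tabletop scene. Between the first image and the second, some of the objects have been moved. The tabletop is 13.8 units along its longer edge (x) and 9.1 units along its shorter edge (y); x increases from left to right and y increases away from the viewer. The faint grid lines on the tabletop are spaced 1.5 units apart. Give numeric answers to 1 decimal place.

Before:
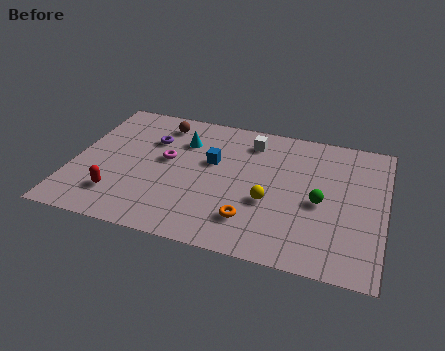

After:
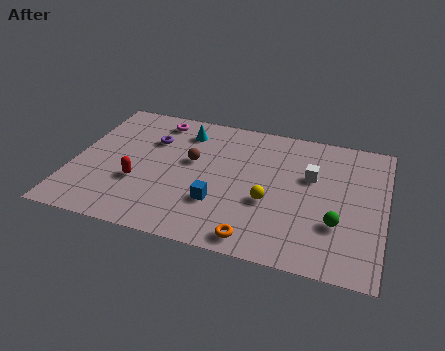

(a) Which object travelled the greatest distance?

the white cube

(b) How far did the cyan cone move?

0.7

From (4.7, 6.6) to (4.7, 7.3), the cyan cone covered √(0.0² + 0.7²) ≈ 0.7 units.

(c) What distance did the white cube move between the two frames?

3.3

The white cube moved from about (7.7, 7.4) to (10.5, 5.7), a distance of √(2.8² + 1.7²) ≈ 3.3.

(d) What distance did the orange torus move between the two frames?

1.1

The orange torus was near (8.1, 2.1) before and (8.4, 1.0) after, so it travelled √(0.3² + 1.1²) ≈ 1.1 units.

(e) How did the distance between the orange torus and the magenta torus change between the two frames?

+3.4

Before: roughly 5.0 units apart; after: 8.4. That's 3.4 units further apart.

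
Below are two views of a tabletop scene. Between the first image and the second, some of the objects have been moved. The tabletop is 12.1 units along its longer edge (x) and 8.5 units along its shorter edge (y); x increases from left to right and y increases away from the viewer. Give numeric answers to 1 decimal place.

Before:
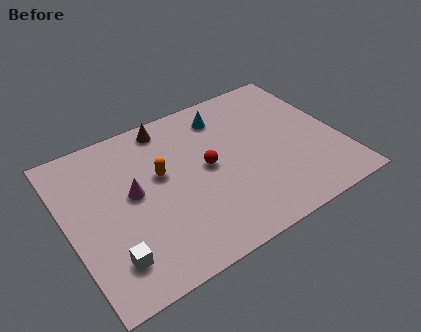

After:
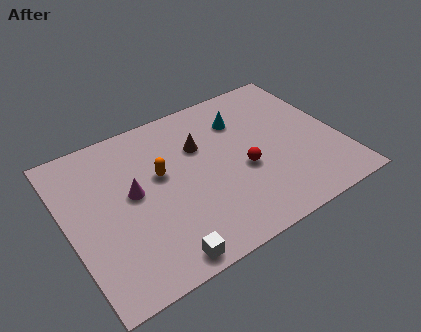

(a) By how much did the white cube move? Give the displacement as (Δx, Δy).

(2.0, -1.0)

The white cube was at about (1.5, 1.8) and moved to about (3.5, 0.8).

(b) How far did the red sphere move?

1.7

The red sphere moved from about (6.2, 4.4) to (7.7, 3.5), a distance of √(1.5² + 0.9²) ≈ 1.7.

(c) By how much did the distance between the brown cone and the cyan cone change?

-0.5

The distance was about 2.6 in the first image and 2.1 in the second, so they moved 0.5 units closer together.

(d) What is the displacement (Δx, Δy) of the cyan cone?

(0.7, -0.6)

The cyan cone started near (7.4, 6.9) and ended near (8.1, 6.3).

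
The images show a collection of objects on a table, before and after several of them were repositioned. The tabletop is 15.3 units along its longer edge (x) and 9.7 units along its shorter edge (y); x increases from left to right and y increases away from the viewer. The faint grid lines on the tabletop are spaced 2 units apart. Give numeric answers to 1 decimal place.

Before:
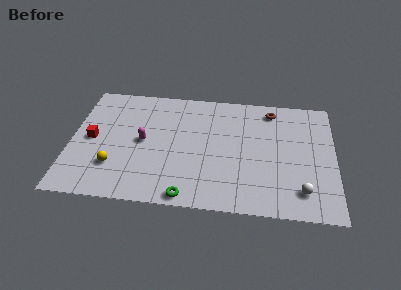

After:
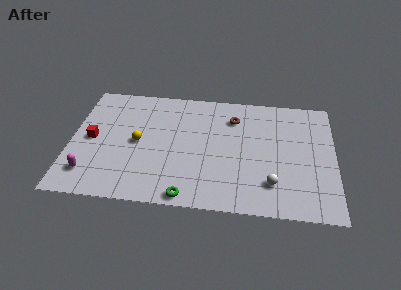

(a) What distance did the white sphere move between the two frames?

1.7

The white sphere was near (13.4, 1.9) before and (11.7, 2.3) after, so it travelled √(1.7² + 0.4²) ≈ 1.7 units.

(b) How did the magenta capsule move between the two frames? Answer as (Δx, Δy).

(-3.0, -2.9)

From the two frames, the magenta capsule sits at roughly (4.2, 4.9) before and (1.2, 2.0) after.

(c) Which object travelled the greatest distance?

the magenta capsule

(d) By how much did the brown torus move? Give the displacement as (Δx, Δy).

(-2.2, -0.9)

From the two frames, the brown torus sits at roughly (11.6, 8.3) before and (9.4, 7.4) after.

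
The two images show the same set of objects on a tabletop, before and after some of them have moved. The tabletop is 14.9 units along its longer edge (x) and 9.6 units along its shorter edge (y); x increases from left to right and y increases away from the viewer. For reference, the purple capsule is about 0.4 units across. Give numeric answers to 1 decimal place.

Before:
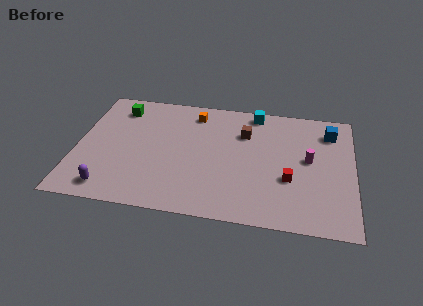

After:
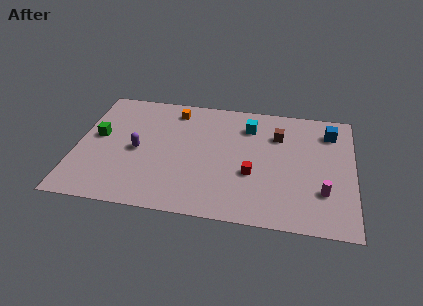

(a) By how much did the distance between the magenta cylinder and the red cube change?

+1.9

They were about 2.0 units apart before and 3.9 after — 1.9 units further apart.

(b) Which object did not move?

the blue cube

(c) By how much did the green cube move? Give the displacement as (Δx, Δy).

(-1.0, -2.5)

The green cube was at about (2.1, 7.8) and moved to about (1.1, 5.3).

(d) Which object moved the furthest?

the purple capsule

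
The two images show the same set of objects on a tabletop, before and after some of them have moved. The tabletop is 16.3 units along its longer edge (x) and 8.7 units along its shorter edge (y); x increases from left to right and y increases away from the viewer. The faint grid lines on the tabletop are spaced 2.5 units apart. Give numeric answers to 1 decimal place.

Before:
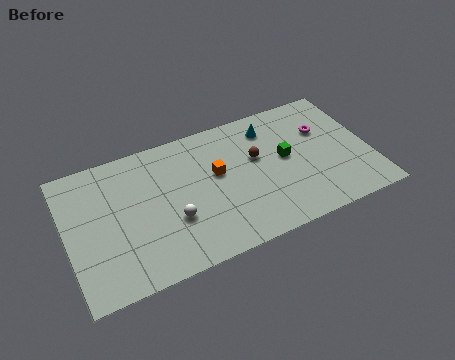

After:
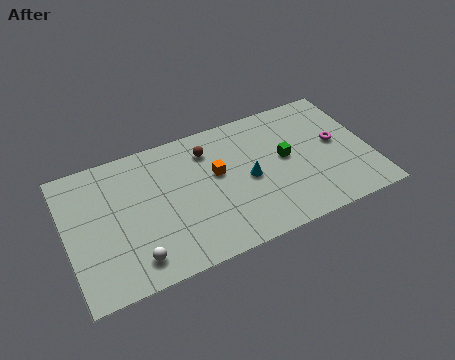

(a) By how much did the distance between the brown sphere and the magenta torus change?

+3.4

They were about 3.7 units apart before and 7.1 after — 3.4 units further apart.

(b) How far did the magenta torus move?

1.3

The magenta torus was near (14.0, 5.8) before and (14.6, 4.7) after, so it travelled √(0.6² + 1.1²) ≈ 1.3 units.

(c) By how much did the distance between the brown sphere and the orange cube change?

-0.5

The distance was about 2.2 in the first image and 1.7 in the second, so they moved 0.5 units closer together.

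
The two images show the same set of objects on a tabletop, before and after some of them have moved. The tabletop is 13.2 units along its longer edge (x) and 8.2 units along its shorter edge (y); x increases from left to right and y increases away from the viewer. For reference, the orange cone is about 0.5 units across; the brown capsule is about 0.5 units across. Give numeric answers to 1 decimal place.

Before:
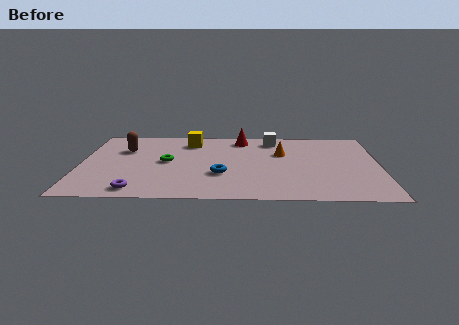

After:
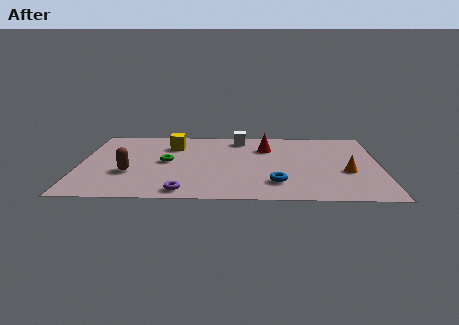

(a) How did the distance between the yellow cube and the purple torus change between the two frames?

-0.8

The distance was about 6.0 in the first image and 5.2 in the second, so they moved 0.8 units closer together.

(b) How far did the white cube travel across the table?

1.5

The white cube was near (8.5, 6.9) before and (7.0, 7.0) after, so it travelled √(1.5² + 0.1²) ≈ 1.5 units.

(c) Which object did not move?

the green torus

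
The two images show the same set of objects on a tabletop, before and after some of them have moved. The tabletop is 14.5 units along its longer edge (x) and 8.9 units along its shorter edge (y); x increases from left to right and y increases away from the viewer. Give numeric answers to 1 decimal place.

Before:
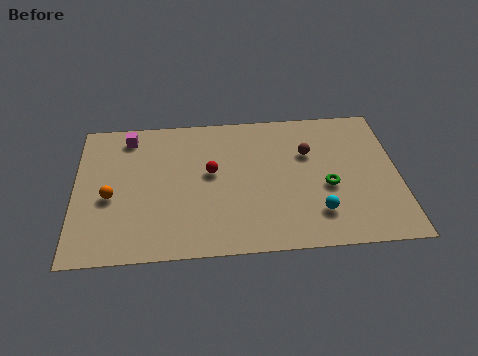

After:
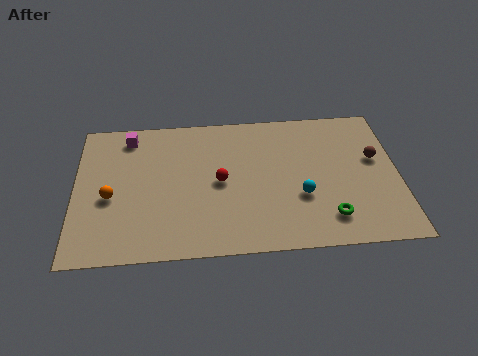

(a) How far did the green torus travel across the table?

1.9

From (11.3, 3.7) to (11.3, 1.8), the green torus covered √(0.0² + 1.9²) ≈ 1.9 units.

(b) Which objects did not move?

the magenta cube and the orange sphere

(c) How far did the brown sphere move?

3.1

From (10.5, 5.9) to (13.5, 5.3), the brown sphere covered √(3.0² + 0.6²) ≈ 3.1 units.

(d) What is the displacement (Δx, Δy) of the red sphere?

(0.4, -0.6)

From the two frames, the red sphere sits at roughly (6.1, 5.0) before and (6.5, 4.4) after.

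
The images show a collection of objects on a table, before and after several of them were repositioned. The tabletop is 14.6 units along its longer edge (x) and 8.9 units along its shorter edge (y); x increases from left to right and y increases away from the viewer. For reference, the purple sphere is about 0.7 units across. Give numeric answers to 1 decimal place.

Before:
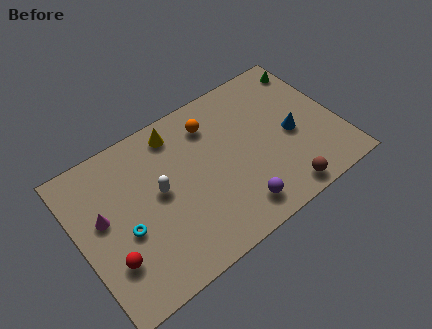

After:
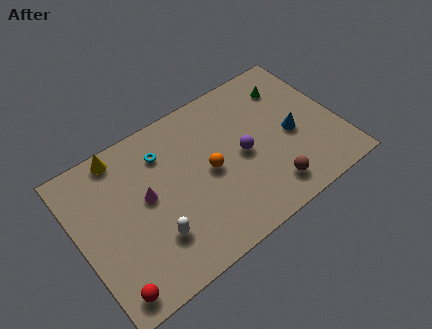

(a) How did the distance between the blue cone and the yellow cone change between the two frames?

+2.9

The distance was about 7.0 in the first image and 9.9 in the second, so they moved 2.9 units further apart.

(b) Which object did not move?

the blue cone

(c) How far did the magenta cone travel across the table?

2.4

The magenta cone moved from about (1.4, 5.1) to (3.8, 4.9), a distance of √(2.4² + 0.2²) ≈ 2.4.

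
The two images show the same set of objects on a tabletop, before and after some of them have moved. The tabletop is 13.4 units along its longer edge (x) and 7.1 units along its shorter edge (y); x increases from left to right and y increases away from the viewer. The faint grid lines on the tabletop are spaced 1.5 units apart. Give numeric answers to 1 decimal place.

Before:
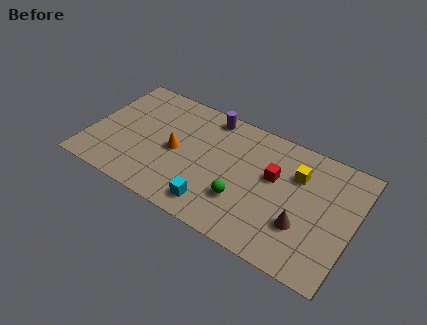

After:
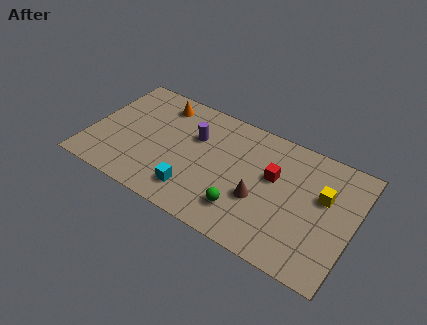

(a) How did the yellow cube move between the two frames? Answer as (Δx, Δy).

(1.4, -0.6)

From the two frames, the yellow cube sits at roughly (10.4, 5.0) before and (11.8, 4.4) after.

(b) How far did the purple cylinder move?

1.7

From (5.7, 6.3) to (5.2, 4.7), the purple cylinder covered √(0.5² + 1.6²) ≈ 1.7 units.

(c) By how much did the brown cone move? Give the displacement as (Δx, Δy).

(-2.2, 0.4)

The brown cone started near (11.0, 2.3) and ended near (8.8, 2.7).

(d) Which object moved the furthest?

the orange cone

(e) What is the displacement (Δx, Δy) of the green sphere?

(0.1, -0.5)

The green sphere started near (8.0, 2.2) and ended near (8.1, 1.7).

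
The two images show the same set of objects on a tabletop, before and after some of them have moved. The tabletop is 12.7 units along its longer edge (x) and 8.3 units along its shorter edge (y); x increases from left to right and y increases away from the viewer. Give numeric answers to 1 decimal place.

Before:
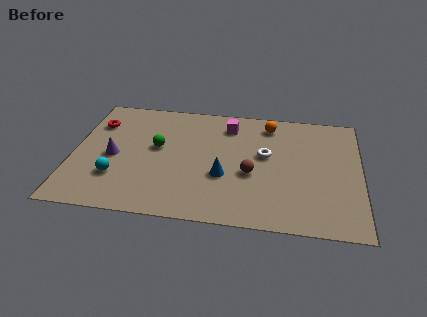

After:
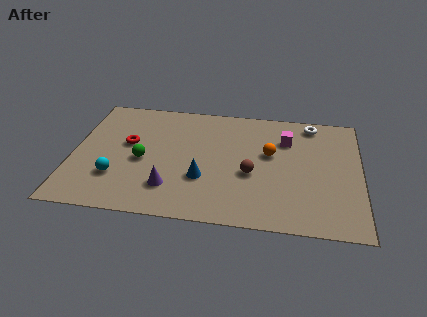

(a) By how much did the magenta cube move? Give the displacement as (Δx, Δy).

(2.6, -0.7)

From the two frames, the magenta cube sits at roughly (6.8, 6.7) before and (9.4, 6.0) after.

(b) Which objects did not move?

the cyan sphere and the brown sphere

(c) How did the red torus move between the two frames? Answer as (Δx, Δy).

(1.5, -1.3)

The red torus was at about (0.9, 6.1) and moved to about (2.4, 4.8).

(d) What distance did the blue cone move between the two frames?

0.9

The blue cone was near (6.7, 3.1) before and (5.8, 2.8) after, so it travelled √(0.9² + 0.3²) ≈ 0.9 units.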